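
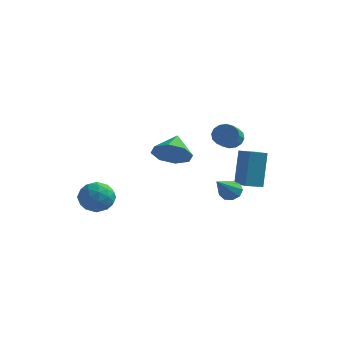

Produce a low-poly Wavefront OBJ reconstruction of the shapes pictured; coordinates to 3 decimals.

v 1.952 3.599 1.348
v 2.522 3.876 1.668
v 2.738 2.758 2.252
v 2.168 2.481 1.932
v 2.242 3.942 1.898
v 2.458 2.824 2.482
v 1.885 3.916 1.98
v 2.101 2.798 2.564
v 1.546 3.805 1.892
v 1.762 2.687 2.477
v 1.315 3.639 1.659
v 1.531 2.521 2.244
v 1.255 3.462 1.343
v 1.471 2.344 1.927
v 1.382 3.322 1.028
v 1.598 2.204 1.612
v 1.662 3.256 0.798
v 1.878 2.138 1.382
v 2.019 3.282 0.716
v 2.235 2.164 1.3
v 2.358 3.393 0.803
v 2.574 2.275 1.388
v 2.589 3.559 1.036
v 2.805 2.441 1.621
v 2.649 3.736 1.353
v 2.865 2.618 1.937
v 3.586 1.917 -1.159
v 3.469 2.648 0.902
v 2.505 2.903 -1.57
v 2.388 3.634 0.491
v 4.252 2.566 -1.351
v 4.135 3.297 0.71
v 3.171 3.552 -1.762
v 3.054 4.283 0.299
v 2.906 1.624 -1.52
v 3.495 1.445 -1.73
v 2.854 0.096 -0.36
v 3.533 1.712 -1.377
v 3.279 1.938 -1.091
v 2.849 2.017 -1.006
v 2.447 1.912 -1.162
v 2.259 1.672 -1.486
v 2.373 1.41 -1.826
v 2.737 1.248 -2.023
v 3.18 1.262 -1.985
v 1.08 -1.232 1.637
v 1.724 -0.635 1.043
v 0.82 -0.108 2.483
v 0.956 -0.617 0.782
v 0.261 -0.959 1.023
v 0.046 -1.461 1.623
v 0.436 -1.828 2.232
v 1.204 -1.846 2.492
v 1.9 -1.504 2.252
v 2.115 -1.003 1.652
v -2.905 -2.638 -0.952
v -2.223 -2.199 -1.535
v -1.957 -3.941 -0.825
v -1.275 -3.502 -1.408
v -1.445 -3.153 -0.488
v -2.031 -2.347 -0.566
v -2.149 -3.793 -1.794
v -2.735 -2.987 -1.872
v -1.756 -2.912 -2.055
v -1.32 -2.517 -1.248
v -2.86 -3.623 -1.112
v -2.424 -3.228 -0.305
v -2.647 -2.304 -1.255
v -1.533 -3.836 -1.105
v -1.633 -3.631 -0.564
v -1.232 -3.373 -0.907
v -2.534 -2.391 -0.685
v -2.133 -2.133 -1.028
v -1.676 -2.694 -0.412
v -2.047 -4.007 -1.332
v -1.646 -3.749 -1.675
v -2.948 -2.767 -1.453
v -2.547 -2.509 -1.796
v -2.504 -3.446 -1.948
v -1.972 -2.465 -1.903
v -1.415 -3.231 -1.828
v -1.929 -3.402 -2.055
v -2.273 -2.929 -2.101
v -1.716 -2.233 -1.429
v -1.159 -2.999 -1.354
v -1.259 -2.794 -0.813
v -1.603 -2.32 -0.859
v -1.441 -2.652 -1.734
v -3.021 -3.141 -1.006
v -2.464 -3.907 -0.931
v -2.577 -3.82 -1.501
v -2.921 -3.346 -1.547
v -2.765 -2.909 -0.532
v -2.208 -3.675 -0.457
v -1.907 -3.211 -0.259
v -2.251 -2.738 -0.305
v -2.739 -3.488 -0.626
f 2 1 5
f 2 5 3
f 3 5 6
f 3 6 4
f 5 1 7
f 5 7 6
f 6 7 8
f 6 8 4
f 7 1 9
f 7 9 8
f 8 9 10
f 8 10 4
f 9 1 11
f 9 11 10
f 10 11 12
f 10 12 4
f 11 1 13
f 11 13 12
f 12 13 14
f 12 14 4
f 13 1 15
f 13 15 14
f 14 15 16
f 14 16 4
f 15 1 17
f 15 17 16
f 16 17 18
f 16 18 4
f 17 1 19
f 17 19 18
f 18 19 20
f 18 20 4
f 19 1 21
f 19 21 20
f 20 21 22
f 20 22 4
f 21 1 23
f 21 23 22
f 22 23 24
f 22 24 4
f 23 1 25
f 23 25 24
f 24 25 26
f 24 26 4
f 25 1 2
f 25 2 26
f 26 2 3
f 26 3 4
f 28 30 27
f 31 28 27
f 27 30 29
f 29 31 27
f 28 34 30
f 32 28 31
f 32 34 28
f 30 34 29
f 33 31 29
f 29 34 33
f 33 32 31
f 34 32 33
f 36 35 38
f 36 38 37
f 38 35 39
f 38 39 37
f 39 35 40
f 39 40 37
f 40 35 41
f 40 41 37
f 41 35 42
f 41 42 37
f 42 35 43
f 42 43 37
f 43 35 44
f 43 44 37
f 44 35 45
f 44 45 37
f 45 35 36
f 45 36 37
f 47 46 49
f 47 49 48
f 49 46 50
f 49 50 48
f 50 46 51
f 50 51 48
f 51 46 52
f 51 52 48
f 52 46 53
f 52 53 48
f 53 46 54
f 53 54 48
f 54 46 55
f 54 55 48
f 55 46 47
f 55 47 48
f 56 93 72
f 93 67 96
f 72 96 61
f 93 96 72
f 56 72 68
f 72 61 73
f 68 73 57
f 72 73 68
f 56 68 77
f 68 57 78
f 77 78 63
f 68 78 77
f 56 77 89
f 77 63 92
f 89 92 66
f 77 92 89
f 56 89 93
f 89 66 97
f 93 97 67
f 89 97 93
f 57 73 84
f 73 61 87
f 84 87 65
f 73 87 84
f 61 96 74
f 96 67 95
f 74 95 60
f 96 95 74
f 67 97 94
f 97 66 90
f 94 90 58
f 97 90 94
f 66 92 91
f 92 63 79
f 91 79 62
f 92 79 91
f 63 78 83
f 78 57 80
f 83 80 64
f 78 80 83
f 59 85 71
f 85 65 86
f 71 86 60
f 85 86 71
f 59 71 69
f 71 60 70
f 69 70 58
f 71 70 69
f 59 69 76
f 69 58 75
f 76 75 62
f 69 75 76
f 59 76 81
f 76 62 82
f 81 82 64
f 76 82 81
f 59 81 85
f 81 64 88
f 85 88 65
f 81 88 85
f 60 86 74
f 86 65 87
f 74 87 61
f 86 87 74
f 58 70 94
f 70 60 95
f 94 95 67
f 70 95 94
f 62 75 91
f 75 58 90
f 91 90 66
f 75 90 91
f 64 82 83
f 82 62 79
f 83 79 63
f 82 79 83
f 65 88 84
f 88 64 80
f 84 80 57
f 88 80 84



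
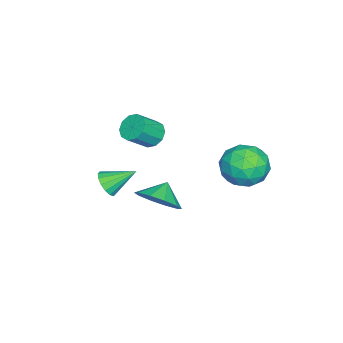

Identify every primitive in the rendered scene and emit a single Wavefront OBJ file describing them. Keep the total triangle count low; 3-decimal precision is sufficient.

v -0.609 -2.697 -1.411
v -0.342 -3.087 -1.927
v 0.437 -3.693 -1.065
v 0.169 -3.303 -0.549
v -0.102 -2.729 -1.892
v 0.677 -3.335 -1.03
v -0.056 -2.358 -1.673
v 0.723 -2.964 -0.811
v -0.221 -2.117 -1.354
v 0.558 -2.723 -0.492
v -0.535 -2.098 -1.057
v 0.244 -2.704 -0.195
v -0.877 -2.307 -0.895
v -0.098 -2.913 -0.033
v -1.117 -2.665 -0.93
v -0.338 -3.271 -0.068
v -1.163 -3.036 -1.149
v -0.384 -3.642 -0.287
v -0.998 -3.277 -1.468
v -0.219 -3.883 -0.606
v -0.684 -3.296 -1.765
v 0.095 -3.902 -0.903
v 2.961 -1.252 -2.655
v 3.618 -0.737 -2.033
v 2.219 -1.088 -2.005
v 3.356 -0.314 -2.44
v 2.943 -0.249 -2.929
v 2.538 -0.567 -3.313
v 2.294 -1.147 -3.445
v 2.305 -1.767 -3.276
v 2.567 -2.19 -2.869
v 2.979 -2.255 -2.38
v 3.385 -1.937 -1.996
v 3.629 -1.357 -1.864
v 0.555 -4.34 -4.152
v 1.139 -4.382 -3.768
v 0.125 -3.16 -3.368
v 1.224 -4.166 -4.046
v 1.131 -3.997 -4.352
v 0.883 -3.92 -4.605
v 0.547 -3.955 -4.736
v 0.213 -4.094 -4.71
v -0.029 -4.298 -4.535
v -0.115 -4.514 -4.257
v -0.022 -4.683 -3.951
v 0.226 -4.76 -3.698
v 0.562 -4.725 -3.567
v 0.896 -4.587 -3.593
v -2.454 1.579 -2.772
v -1.401 2.083 -2.798
v -1.759 0.077 -3.682
v -0.706 0.581 -3.708
v -1.152 0.214 -2.694
v -1.581 1.142 -2.132
v -1.579 1.018 -4.348
v -2.008 1.946 -3.786
v -0.86 1.736 -3.773
v -0.596 1.238 -2.751
v -2.564 0.922 -3.729
v -2.3 0.424 -2.707
v -1.988 1.963 -2.705
v -1.172 0.197 -3.775
v -1.433 -0.019 -3.179
v -0.815 0.277 -3.195
v -2.094 1.41 -2.313
v -1.476 1.705 -2.329
v -1.329 0.607 -2.268
v -1.684 0.455 -4.151
v -1.066 0.75 -4.167
v -2.345 1.883 -3.285
v -1.727 2.179 -3.301
v -1.831 1.553 -4.212
v -1.052 2.055 -3.294
v -0.643 1.172 -3.829
v -1.156 1.429 -4.205
v -1.409 1.975 -3.874
v -0.897 1.762 -2.693
v -0.488 0.88 -3.228
v -0.75 0.664 -2.631
v -1.003 1.209 -2.301
v -0.579 1.559 -3.266
v -2.672 1.28 -3.252
v -2.263 0.398 -3.787
v -2.157 0.951 -4.179
v -2.41 1.496 -3.849
v -2.517 0.988 -2.651
v -2.108 0.105 -3.186
v -1.751 0.185 -2.606
v -2.004 0.731 -2.275
v -2.581 0.601 -3.214
f 2 1 5
f 2 5 3
f 3 5 6
f 3 6 4
f 5 1 7
f 5 7 6
f 6 7 8
f 6 8 4
f 7 1 9
f 7 9 8
f 8 9 10
f 8 10 4
f 9 1 11
f 9 11 10
f 10 11 12
f 10 12 4
f 11 1 13
f 11 13 12
f 12 13 14
f 12 14 4
f 13 1 15
f 13 15 14
f 14 15 16
f 14 16 4
f 15 1 17
f 15 17 16
f 16 17 18
f 16 18 4
f 17 1 19
f 17 19 18
f 18 19 20
f 18 20 4
f 19 1 21
f 19 21 20
f 20 21 22
f 20 22 4
f 21 1 2
f 21 2 22
f 22 2 3
f 22 3 4
f 24 23 26
f 24 26 25
f 26 23 27
f 26 27 25
f 27 23 28
f 27 28 25
f 28 23 29
f 28 29 25
f 29 23 30
f 29 30 25
f 30 23 31
f 30 31 25
f 31 23 32
f 31 32 25
f 32 23 33
f 32 33 25
f 33 23 34
f 33 34 25
f 34 23 24
f 34 24 25
f 36 35 38
f 36 38 37
f 38 35 39
f 38 39 37
f 39 35 40
f 39 40 37
f 40 35 41
f 40 41 37
f 41 35 42
f 41 42 37
f 42 35 43
f 42 43 37
f 43 35 44
f 43 44 37
f 44 35 45
f 44 45 37
f 45 35 46
f 45 46 37
f 46 35 47
f 46 47 37
f 47 35 48
f 47 48 37
f 48 35 36
f 48 36 37
f 49 86 65
f 86 60 89
f 65 89 54
f 86 89 65
f 49 65 61
f 65 54 66
f 61 66 50
f 65 66 61
f 49 61 70
f 61 50 71
f 70 71 56
f 61 71 70
f 49 70 82
f 70 56 85
f 82 85 59
f 70 85 82
f 49 82 86
f 82 59 90
f 86 90 60
f 82 90 86
f 50 66 77
f 66 54 80
f 77 80 58
f 66 80 77
f 54 89 67
f 89 60 88
f 67 88 53
f 89 88 67
f 60 90 87
f 90 59 83
f 87 83 51
f 90 83 87
f 59 85 84
f 85 56 72
f 84 72 55
f 85 72 84
f 56 71 76
f 71 50 73
f 76 73 57
f 71 73 76
f 52 78 64
f 78 58 79
f 64 79 53
f 78 79 64
f 52 64 62
f 64 53 63
f 62 63 51
f 64 63 62
f 52 62 69
f 62 51 68
f 69 68 55
f 62 68 69
f 52 69 74
f 69 55 75
f 74 75 57
f 69 75 74
f 52 74 78
f 74 57 81
f 78 81 58
f 74 81 78
f 53 79 67
f 79 58 80
f 67 80 54
f 79 80 67
f 51 63 87
f 63 53 88
f 87 88 60
f 63 88 87
f 55 68 84
f 68 51 83
f 84 83 59
f 68 83 84
f 57 75 76
f 75 55 72
f 76 72 56
f 75 72 76
f 58 81 77
f 81 57 73
f 77 73 50
f 81 73 77



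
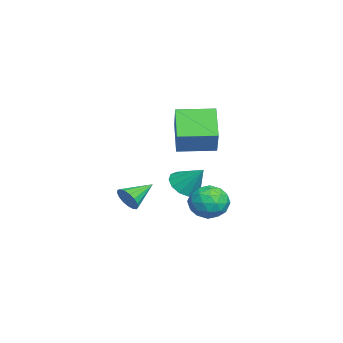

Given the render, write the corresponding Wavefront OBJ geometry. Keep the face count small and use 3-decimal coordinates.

v -3.322 -1.925 0.73
v -1.979 -1.812 2.288
v -3.535 0.215 0.759
v -2.192 0.327 2.317
v -1.728 -1.747 -0.657
v -0.385 -1.635 0.901
v -1.941 0.392 -0.628
v -0.598 0.505 0.93
v -2.919 -1.355 -3.508
v -2.497 -0.732 -4.196
v -2.261 -0.325 -2.172
v -3.024 -0.527 -4.094
v -3.518 -0.585 -3.806
v -3.822 -0.887 -3.423
v -3.839 -1.338 -3.067
v -3.564 -1.794 -2.851
v -3.085 -2.111 -2.843
v -2.553 -2.187 -3.046
v -2.137 -2 -3.396
v -1.97 -1.607 -3.781
v -2.104 -1.135 -4.079
v 3.027 -3.937 -2.257
v 3.553 -3.795 -1.685
v 1.993 -2.743 -1.603
v 3.653 -3.557 -1.962
v 3.61 -3.406 -2.306
v 3.433 -3.377 -2.639
v 3.163 -3.477 -2.884
v 2.862 -3.682 -2.986
v 2.599 -3.945 -2.92
v 2.434 -4.207 -2.703
v 2.405 -4.407 -2.384
v 2.518 -4.499 -2.035
v 2.748 -4.463 -1.737
v 3.042 -4.306 -1.558
v 3.333 -4.065 -1.54
v 2.969 0.066 -2.806
v 3.538 1.026 -2.665
v 3.942 -0.706 -1.475
v 4.511 0.254 -1.334
v 3.424 0.197 -1.048
v 2.823 0.674 -1.871
v 4.657 -0.354 -2.269
v 4.056 0.123 -3.092
v 4.581 0.767 -2.333
v 3.819 1.107 -1.579
v 3.661 -0.787 -2.561
v 2.899 -0.447 -1.807
v 3.169 0.614 -2.853
v 4.311 -0.294 -1.287
v 3.673 -0.327 -1.12
v 4.007 0.237 -1.037
v 2.748 0.407 -2.386
v 3.082 0.971 -2.303
v 3.015 0.484 -1.353
v 4.398 -0.651 -1.837
v 4.732 -0.087 -1.754
v 3.473 0.083 -3.103
v 3.807 0.647 -3.02
v 4.465 -0.164 -2.787
v 4.116 1.026 -2.574
v 4.687 0.572 -1.792
v 4.774 0.214 -2.341
v 4.42 0.495 -2.825
v 3.668 1.226 -2.131
v 4.239 0.772 -1.348
v 3.601 0.738 -1.181
v 3.247 1.019 -1.664
v 4.281 1.073 -1.936
v 3.241 -0.452 -2.792
v 3.812 -0.906 -2.009
v 4.233 -0.699 -2.476
v 3.879 -0.418 -2.959
v 2.793 -0.252 -2.348
v 3.364 -0.706 -1.566
v 3.06 -0.175 -1.315
v 2.706 0.106 -1.799
v 3.199 -0.753 -2.204
f 2 4 1
f 5 2 1
f 1 4 3
f 3 5 1
f 2 8 4
f 6 2 5
f 6 8 2
f 4 8 3
f 7 5 3
f 3 8 7
f 7 6 5
f 8 6 7
f 10 9 12
f 10 12 11
f 12 9 13
f 12 13 11
f 13 9 14
f 13 14 11
f 14 9 15
f 14 15 11
f 15 9 16
f 15 16 11
f 16 9 17
f 16 17 11
f 17 9 18
f 17 18 11
f 18 9 19
f 18 19 11
f 19 9 20
f 19 20 11
f 20 9 21
f 20 21 11
f 21 9 10
f 21 10 11
f 23 22 25
f 23 25 24
f 25 22 26
f 25 26 24
f 26 22 27
f 26 27 24
f 27 22 28
f 27 28 24
f 28 22 29
f 28 29 24
f 29 22 30
f 29 30 24
f 30 22 31
f 30 31 24
f 31 22 32
f 31 32 24
f 32 22 33
f 32 33 24
f 33 22 34
f 33 34 24
f 34 22 35
f 34 35 24
f 35 22 36
f 35 36 24
f 36 22 23
f 36 23 24
f 37 74 53
f 74 48 77
f 53 77 42
f 74 77 53
f 37 53 49
f 53 42 54
f 49 54 38
f 53 54 49
f 37 49 58
f 49 38 59
f 58 59 44
f 49 59 58
f 37 58 70
f 58 44 73
f 70 73 47
f 58 73 70
f 37 70 74
f 70 47 78
f 74 78 48
f 70 78 74
f 38 54 65
f 54 42 68
f 65 68 46
f 54 68 65
f 42 77 55
f 77 48 76
f 55 76 41
f 77 76 55
f 48 78 75
f 78 47 71
f 75 71 39
f 78 71 75
f 47 73 72
f 73 44 60
f 72 60 43
f 73 60 72
f 44 59 64
f 59 38 61
f 64 61 45
f 59 61 64
f 40 66 52
f 66 46 67
f 52 67 41
f 66 67 52
f 40 52 50
f 52 41 51
f 50 51 39
f 52 51 50
f 40 50 57
f 50 39 56
f 57 56 43
f 50 56 57
f 40 57 62
f 57 43 63
f 62 63 45
f 57 63 62
f 40 62 66
f 62 45 69
f 66 69 46
f 62 69 66
f 41 67 55
f 67 46 68
f 55 68 42
f 67 68 55
f 39 51 75
f 51 41 76
f 75 76 48
f 51 76 75
f 43 56 72
f 56 39 71
f 72 71 47
f 56 71 72
f 45 63 64
f 63 43 60
f 64 60 44
f 63 60 64
f 46 69 65
f 69 45 61
f 65 61 38
f 69 61 65



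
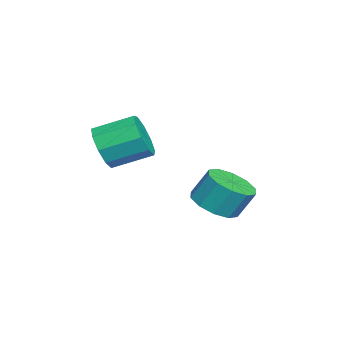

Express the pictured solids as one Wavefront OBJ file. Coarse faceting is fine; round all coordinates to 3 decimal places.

v -3.06 0.026 -1.79
v -2.237 0.641 -2.123
v -2.257 1.329 -0.904
v -3.08 0.714 -0.57
v -2.806 0.942 -2.302
v -2.826 1.63 -1.083
v -3.471 0.893 -2.286
v -3.491 1.581 -1.067
v -3.979 0.513 -2.079
v -4 1.201 -0.86
v -4.137 -0.053 -1.763
v -4.157 0.635 -0.543
v -3.883 -0.589 -1.456
v -3.903 0.099 -0.237
v -3.314 -0.89 -1.277
v -3.334 -0.202 -0.058
v -2.649 -0.841 -1.293
v -2.669 -0.153 -0.074
v -2.14 -0.461 -1.5
v -2.161 0.227 -0.281
v -1.983 0.105 -1.817
v -2.003 0.793 -0.597
v 0.308 -3.777 2.371
v 0.898 -4.028 3.138
v 0.723 -2.494 3.776
v 0.132 -2.243 3.009
v 1.274 -3.772 2.627
v 1.099 -2.239 3.264
v 1.198 -3.519 1.996
v 1.023 -1.985 2.634
v 0.705 -3.386 1.541
v 0.53 -1.853 2.178
v 0.026 -3.436 1.474
v -0.149 -1.903 2.112
v -0.521 -3.646 1.827
v -0.696 -2.112 2.464
v -0.68 -3.916 2.435
v -0.856 -2.383 3.072
v -0.378 -4.122 3.013
v -0.553 -2.588 3.65
v 0.246 -4.166 3.291
v 0.07 -2.632 3.928
f 2 1 5
f 2 5 3
f 3 5 6
f 3 6 4
f 5 1 7
f 5 7 6
f 6 7 8
f 6 8 4
f 7 1 9
f 7 9 8
f 8 9 10
f 8 10 4
f 9 1 11
f 9 11 10
f 10 11 12
f 10 12 4
f 11 1 13
f 11 13 12
f 12 13 14
f 12 14 4
f 13 1 15
f 13 15 14
f 14 15 16
f 14 16 4
f 15 1 17
f 15 17 16
f 16 17 18
f 16 18 4
f 17 1 19
f 17 19 18
f 18 19 20
f 18 20 4
f 19 1 21
f 19 21 20
f 20 21 22
f 20 22 4
f 21 1 2
f 21 2 22
f 22 2 3
f 22 3 4
f 24 23 27
f 24 27 25
f 25 27 28
f 25 28 26
f 27 23 29
f 27 29 28
f 28 29 30
f 28 30 26
f 29 23 31
f 29 31 30
f 30 31 32
f 30 32 26
f 31 23 33
f 31 33 32
f 32 33 34
f 32 34 26
f 33 23 35
f 33 35 34
f 34 35 36
f 34 36 26
f 35 23 37
f 35 37 36
f 36 37 38
f 36 38 26
f 37 23 39
f 37 39 38
f 38 39 40
f 38 40 26
f 39 23 41
f 39 41 40
f 40 41 42
f 40 42 26
f 41 23 24
f 41 24 42
f 42 24 25
f 42 25 26



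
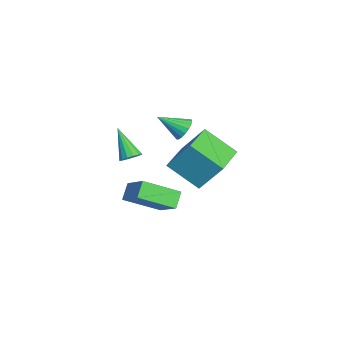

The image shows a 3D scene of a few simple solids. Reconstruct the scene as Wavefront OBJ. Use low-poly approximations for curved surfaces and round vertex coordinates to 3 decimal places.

v -1.506 2.345 -1.48
v -1.314 0.579 -0.541
v -0.263 2.985 -0.531
v -0.072 1.219 0.409
v -0.848 2.061 -2.149
v -0.657 0.295 -1.209
v 0.394 2.701 -1.199
v 0.586 0.935 -0.26
v -1.11 0.735 1.349
v -0.687 0.843 1.715
v -2.15 0.185 2.711
v -0.841 1.095 1.699
v -1.067 1.25 1.589
v -1.304 1.267 1.415
v -1.49 1.141 1.223
v -1.574 0.907 1.065
v -1.533 0.626 0.982
v -1.38 0.375 0.998
v -1.154 0.22 1.108
v -0.916 0.203 1.282
v -0.731 0.329 1.474
v -0.647 0.563 1.633
v -3.31 3.338 1.767
v -2.796 3.055 1.424
v -3.45 2.082 2.593
v -2.656 3.191 1.654
v -2.645 3.357 1.908
v -2.766 3.519 2.133
v -2.995 3.645 2.286
v -3.287 3.71 2.336
v -3.583 3.701 2.273
v -3.825 3.621 2.11
v -3.965 3.485 1.879
v -3.975 3.319 1.626
v -3.854 3.157 1.401
v -3.625 3.031 1.248
v -3.334 2.966 1.198
v -3.038 2.975 1.261
v 0.805 2.915 3.053
v 1.174 3.919 4.513
v 1.464 4.292 1.939
v 1.834 5.296 3.399
v 2.606 2.124 3.141
v 2.976 3.128 4.601
v 3.266 3.501 2.027
v 3.635 4.505 3.487
f 2 4 1
f 5 2 1
f 1 4 3
f 3 5 1
f 2 8 4
f 6 2 5
f 6 8 2
f 4 8 3
f 7 5 3
f 3 8 7
f 7 6 5
f 8 6 7
f 10 9 12
f 10 12 11
f 12 9 13
f 12 13 11
f 13 9 14
f 13 14 11
f 14 9 15
f 14 15 11
f 15 9 16
f 15 16 11
f 16 9 17
f 16 17 11
f 17 9 18
f 17 18 11
f 18 9 19
f 18 19 11
f 19 9 20
f 19 20 11
f 20 9 21
f 20 21 11
f 21 9 22
f 21 22 11
f 22 9 10
f 22 10 11
f 24 23 26
f 24 26 25
f 26 23 27
f 26 27 25
f 27 23 28
f 27 28 25
f 28 23 29
f 28 29 25
f 29 23 30
f 29 30 25
f 30 23 31
f 30 31 25
f 31 23 32
f 31 32 25
f 32 23 33
f 32 33 25
f 33 23 34
f 33 34 25
f 34 23 35
f 34 35 25
f 35 23 36
f 35 36 25
f 36 23 37
f 36 37 25
f 37 23 38
f 37 38 25
f 38 23 24
f 38 24 25
f 40 42 39
f 43 40 39
f 39 42 41
f 41 43 39
f 40 46 42
f 44 40 43
f 44 46 40
f 42 46 41
f 45 43 41
f 41 46 45
f 45 44 43
f 46 44 45



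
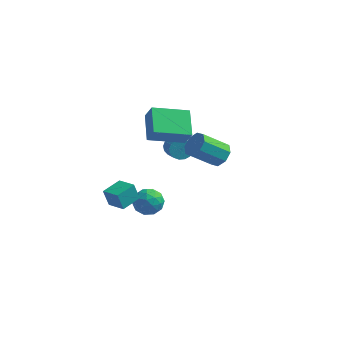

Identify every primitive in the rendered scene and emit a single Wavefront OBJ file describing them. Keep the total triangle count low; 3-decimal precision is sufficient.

v -1.584 -1.373 1.259
v -2.267 0.011 2.085
v 0.086 -0.233 0.732
v -0.596 1.15 1.558
v -1.064 -1.69 2.222
v -1.746 -0.307 3.048
v 0.607 -0.551 1.695
v -0.076 0.833 2.521
v -1.385 -0.54 -3.453
v -0.856 -0.992 -4.03
v -2.224 -1.728 -3.29
v -1.695 -2.18 -3.867
v -1.379 -1.947 -3.052
v -0.861 -1.212 -3.153
v -2.219 -1.508 -4.167
v -1.701 -0.773 -4.268
v -1.372 -1.591 -4.471
v -0.852 -1.862 -3.782
v -2.228 -0.858 -3.538
v -1.708 -1.129 -2.849
v -1.047 -0.662 -3.756
v -2.033 -2.058 -3.564
v -1.847 -1.921 -3.085
v -1.536 -2.187 -3.424
v -1.05 -0.791 -3.241
v -0.739 -1.057 -3.58
v -1.046 -1.618 -3.005
v -2.341 -1.663 -3.74
v -2.03 -1.929 -4.079
v -1.544 -0.533 -3.896
v -1.233 -0.799 -4.235
v -2.034 -1.102 -4.315
v -1.039 -1.28 -4.355
v -1.532 -1.978 -4.258
v -1.84 -1.582 -4.435
v -1.536 -1.151 -4.494
v -0.734 -1.439 -3.95
v -1.227 -2.137 -3.853
v -1.041 -2 -3.375
v -0.737 -1.568 -3.434
v -1.037 -1.791 -4.209
v -1.853 -0.583 -3.467
v -2.346 -1.281 -3.37
v -2.343 -1.152 -3.886
v -2.039 -0.72 -3.945
v -1.548 -0.742 -3.062
v -2.041 -1.44 -2.965
v -1.544 -1.569 -2.826
v -1.24 -1.138 -2.885
v -2.043 -0.929 -3.111
v -3.053 -3.038 -3.121
v -3.344 -3.1 -2.093
v -2.613 -1.916 -2.928
v -2.904 -1.979 -1.9
v -2.036 -3.481 -2.86
v -2.327 -3.544 -1.832
v -1.596 -2.36 -2.667
v -1.887 -2.422 -1.639
v -0.823 0.662 -0.393
v -0.369 0.729 -0.868
v 0.336 -0.175 -0.322
v -0.117 -0.242 0.153
v -0.277 0.935 -0.646
v 0.428 0.03 -0.1
v -0.31 1.078 -0.366
v 0.395 0.173 0.179
v -0.461 1.125 -0.092
v 0.244 0.221 0.453
v -0.694 1.067 0.112
v 0.011 0.163 0.658
v -0.957 0.916 0.202
v -0.252 0.012 0.747
v -1.189 0.707 0.154
v -0.484 -0.198 0.7
v -1.337 0.487 -0.018
v -0.632 -0.417 0.528
v -1.367 0.308 -0.276
v -0.662 -0.596 0.269
v -1.273 0.21 -0.561
v -0.567 -0.695 -0.016
v -1.075 0.215 -0.808
v -0.37 -0.689 -0.262
v -0.82 0.323 -0.959
v -0.114 -0.581 -0.413
v -0.565 0.509 -0.981
v 0.14 -0.396 -0.435
v 3.08 -3.013 2.468
v 3.416 -2.673 3.059
v 2.356 -3.507 4.142
v 2.02 -3.847 3.552
v 2.966 -2.368 2.853
v 1.906 -3.201 3.937
v 2.582 -2.441 2.422
v 1.522 -3.274 3.506
v 2.49 -2.849 2.018
v 1.43 -3.682 3.102
v 2.744 -3.353 1.878
v 1.684 -4.187 2.961
v 3.194 -3.659 2.083
v 2.134 -4.492 3.167
v 3.578 -3.586 2.514
v 2.518 -4.419 3.598
v 3.67 -3.178 2.918
v 2.61 -4.011 4.002
f 2 4 1
f 5 2 1
f 1 4 3
f 3 5 1
f 2 8 4
f 6 2 5
f 6 8 2
f 4 8 3
f 7 5 3
f 3 8 7
f 7 6 5
f 8 6 7
f 9 46 25
f 46 20 49
f 25 49 14
f 46 49 25
f 9 25 21
f 25 14 26
f 21 26 10
f 25 26 21
f 9 21 30
f 21 10 31
f 30 31 16
f 21 31 30
f 9 30 42
f 30 16 45
f 42 45 19
f 30 45 42
f 9 42 46
f 42 19 50
f 46 50 20
f 42 50 46
f 10 26 37
f 26 14 40
f 37 40 18
f 26 40 37
f 14 49 27
f 49 20 48
f 27 48 13
f 49 48 27
f 20 50 47
f 50 19 43
f 47 43 11
f 50 43 47
f 19 45 44
f 45 16 32
f 44 32 15
f 45 32 44
f 16 31 36
f 31 10 33
f 36 33 17
f 31 33 36
f 12 38 24
f 38 18 39
f 24 39 13
f 38 39 24
f 12 24 22
f 24 13 23
f 22 23 11
f 24 23 22
f 12 22 29
f 22 11 28
f 29 28 15
f 22 28 29
f 12 29 34
f 29 15 35
f 34 35 17
f 29 35 34
f 12 34 38
f 34 17 41
f 38 41 18
f 34 41 38
f 13 39 27
f 39 18 40
f 27 40 14
f 39 40 27
f 11 23 47
f 23 13 48
f 47 48 20
f 23 48 47
f 15 28 44
f 28 11 43
f 44 43 19
f 28 43 44
f 17 35 36
f 35 15 32
f 36 32 16
f 35 32 36
f 18 41 37
f 41 17 33
f 37 33 10
f 41 33 37
f 52 54 51
f 55 52 51
f 51 54 53
f 53 55 51
f 52 58 54
f 56 52 55
f 56 58 52
f 54 58 53
f 57 55 53
f 53 58 57
f 57 56 55
f 58 56 57
f 60 59 63
f 60 63 61
f 61 63 64
f 61 64 62
f 63 59 65
f 63 65 64
f 64 65 66
f 64 66 62
f 65 59 67
f 65 67 66
f 66 67 68
f 66 68 62
f 67 59 69
f 67 69 68
f 68 69 70
f 68 70 62
f 69 59 71
f 69 71 70
f 70 71 72
f 70 72 62
f 71 59 73
f 71 73 72
f 72 73 74
f 72 74 62
f 73 59 75
f 73 75 74
f 74 75 76
f 74 76 62
f 75 59 77
f 75 77 76
f 76 77 78
f 76 78 62
f 77 59 79
f 77 79 78
f 78 79 80
f 78 80 62
f 79 59 81
f 79 81 80
f 80 81 82
f 80 82 62
f 81 59 83
f 81 83 82
f 82 83 84
f 82 84 62
f 83 59 85
f 83 85 84
f 84 85 86
f 84 86 62
f 85 59 60
f 85 60 86
f 86 60 61
f 86 61 62
f 88 87 91
f 88 91 89
f 89 91 92
f 89 92 90
f 91 87 93
f 91 93 92
f 92 93 94
f 92 94 90
f 93 87 95
f 93 95 94
f 94 95 96
f 94 96 90
f 95 87 97
f 95 97 96
f 96 97 98
f 96 98 90
f 97 87 99
f 97 99 98
f 98 99 100
f 98 100 90
f 99 87 101
f 99 101 100
f 100 101 102
f 100 102 90
f 101 87 103
f 101 103 102
f 102 103 104
f 102 104 90
f 103 87 88
f 103 88 104
f 104 88 89
f 104 89 90



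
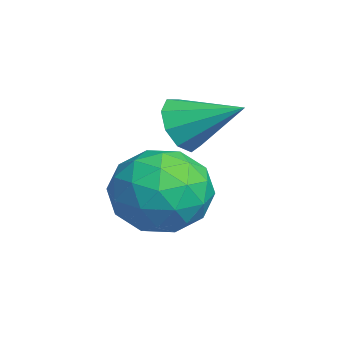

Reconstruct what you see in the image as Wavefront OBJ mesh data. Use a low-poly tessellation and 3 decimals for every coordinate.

v -0.856 -0.53 1.514
v -0.541 -1.034 2.079
v -0.124 0.77 2.266
v -0.186 -0.984 1.647
v -0.145 -0.721 1.153
v -0.436 -0.369 0.828
v -0.924 -0.092 0.824
v -1.38 -0.02 1.143
v -1.59 -0.186 1.635
v -1.457 -0.513 2.071
v -1.043 -0.848 2.247
v 1.429 -0.27 0.745
v 1.833 -0.762 -0.308
v 0.007 -1.658 0.848
v 0.411 -2.15 -0.205
v 1.095 -2.231 0.814
v 1.974 -1.373 0.751
v -0.134 -1.047 -0.211
v 0.745 -0.189 -0.274
v 0.867 -1.242 -0.898
v 1.627 -1.974 -0.265
v 0.213 -0.446 0.805
v 0.973 -1.178 1.438
v 1.756 -0.394 0.21
v 0.084 -2.026 0.33
v 0.486 -2.074 0.929
v 0.724 -2.363 0.311
v 1.839 -0.753 0.832
v 2.076 -1.042 0.213
v 1.643 -1.906 0.872
v -0.236 -1.378 0.327
v 0.001 -1.667 -0.292
v 1.116 -0.057 0.229
v 1.354 -0.346 -0.389
v 0.197 -0.514 -0.332
v 1.426 -0.965 -0.756
v 0.59 -1.782 -0.696
v 0.269 -1.133 -0.699
v 0.786 -0.629 -0.737
v 1.872 -1.395 -0.384
v 1.036 -2.211 -0.324
v 1.438 -2.259 0.275
v 1.955 -1.754 0.238
v 1.304 -1.678 -0.731
v 0.804 -0.209 0.864
v -0.032 -1.025 0.924
v -0.115 -0.666 0.302
v 0.402 -0.161 0.265
v 1.25 -0.638 1.236
v 0.414 -1.455 1.296
v 1.054 -1.791 1.277
v 1.571 -1.287 1.239
v 0.536 -0.742 1.271
f 2 1 4
f 2 4 3
f 4 1 5
f 4 5 3
f 5 1 6
f 5 6 3
f 6 1 7
f 6 7 3
f 7 1 8
f 7 8 3
f 8 1 9
f 8 9 3
f 9 1 10
f 9 10 3
f 10 1 11
f 10 11 3
f 11 1 2
f 11 2 3
f 12 49 28
f 49 23 52
f 28 52 17
f 49 52 28
f 12 28 24
f 28 17 29
f 24 29 13
f 28 29 24
f 12 24 33
f 24 13 34
f 33 34 19
f 24 34 33
f 12 33 45
f 33 19 48
f 45 48 22
f 33 48 45
f 12 45 49
f 45 22 53
f 49 53 23
f 45 53 49
f 13 29 40
f 29 17 43
f 40 43 21
f 29 43 40
f 17 52 30
f 52 23 51
f 30 51 16
f 52 51 30
f 23 53 50
f 53 22 46
f 50 46 14
f 53 46 50
f 22 48 47
f 48 19 35
f 47 35 18
f 48 35 47
f 19 34 39
f 34 13 36
f 39 36 20
f 34 36 39
f 15 41 27
f 41 21 42
f 27 42 16
f 41 42 27
f 15 27 25
f 27 16 26
f 25 26 14
f 27 26 25
f 15 25 32
f 25 14 31
f 32 31 18
f 25 31 32
f 15 32 37
f 32 18 38
f 37 38 20
f 32 38 37
f 15 37 41
f 37 20 44
f 41 44 21
f 37 44 41
f 16 42 30
f 42 21 43
f 30 43 17
f 42 43 30
f 14 26 50
f 26 16 51
f 50 51 23
f 26 51 50
f 18 31 47
f 31 14 46
f 47 46 22
f 31 46 47
f 20 38 39
f 38 18 35
f 39 35 19
f 38 35 39
f 21 44 40
f 44 20 36
f 40 36 13
f 44 36 40



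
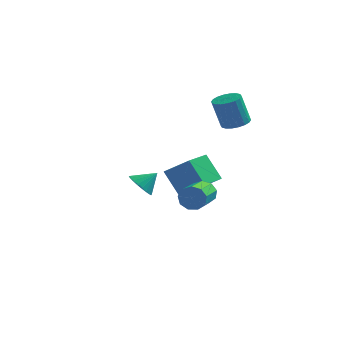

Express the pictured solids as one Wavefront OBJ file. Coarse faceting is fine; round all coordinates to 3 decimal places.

v -1.818 2.834 -1.995
v -0.252 2.368 -0.707
v -1.146 4.432 -2.233
v 0.419 3.966 -0.945
v -0.779 2.174 -3.495
v 0.786 1.708 -2.207
v -0.108 3.772 -3.733
v 1.458 3.306 -2.445
v 2.263 3.125 2.21
v 3.098 3.251 2.458
v 2.552 3.2 4.319
v 1.717 3.075 4.07
v 2.96 3.616 2.427
v 2.414 3.565 4.288
v 2.684 3.884 2.354
v 2.139 3.834 4.215
v 2.325 4.002 2.252
v 1.779 3.952 4.113
v 1.954 3.946 2.141
v 1.408 3.896 4.002
v 1.643 3.728 2.044
v 1.098 3.677 3.905
v 1.456 3.39 1.98
v 0.91 3.34 3.841
v 1.428 3 1.961
v 0.882 2.949 3.822
v 1.566 2.635 1.992
v 1.02 2.584 3.853
v 1.841 2.366 2.065
v 1.296 2.316 3.926
v 2.201 2.248 2.167
v 1.655 2.198 4.028
v 2.572 2.304 2.278
v 2.026 2.254 4.139
v 2.882 2.523 2.375
v 2.337 2.472 4.236
v 3.07 2.86 2.439
v 2.524 2.81 4.3
v 1.517 -2.594 -0.494
v 1.87 -2.821 -1.175
v 1.695 -4.794 -0.607
v 1.343 -4.566 0.074
v 2.247 -2.743 -0.787
v 2.072 -4.715 -0.219
v 2.283 -2.594 -0.261
v 2.108 -4.567 0.307
v 1.96 -2.446 0.156
v 1.786 -4.418 0.724
v 1.431 -2.367 0.268
v 1.256 -4.339 0.836
v 0.942 -2.394 0.024
v 0.767 -4.366 0.592
v 0.722 -2.514 -0.462
v 0.547 -4.487 0.106
v 0.874 -2.672 -0.964
v 0.7 -4.644 -0.396
v 1.328 -2.793 -1.245
v 1.153 -4.766 -0.677
v -3.295 3.223 -3.502
v -2.781 3.561 -4.239
v -2.405 3.757 -2.638
v -3.015 3.847 -4.176
v -3.291 4.038 -4.009
v -3.567 4.105 -3.766
v -3.803 4.038 -3.482
v -3.96 3.846 -3.202
v -4.017 3.56 -2.967
v -3.963 3.223 -2.813
v -3.808 2.885 -2.764
v -3.575 2.599 -2.828
v -3.299 2.408 -2.994
v -3.022 2.341 -3.238
v -2.787 2.409 -3.522
v -2.629 2.6 -3.802
v -2.573 2.886 -4.037
v -2.626 3.224 -4.191
f 2 4 1
f 5 2 1
f 1 4 3
f 3 5 1
f 2 8 4
f 6 2 5
f 6 8 2
f 4 8 3
f 7 5 3
f 3 8 7
f 7 6 5
f 8 6 7
f 10 9 13
f 10 13 11
f 11 13 14
f 11 14 12
f 13 9 15
f 13 15 14
f 14 15 16
f 14 16 12
f 15 9 17
f 15 17 16
f 16 17 18
f 16 18 12
f 17 9 19
f 17 19 18
f 18 19 20
f 18 20 12
f 19 9 21
f 19 21 20
f 20 21 22
f 20 22 12
f 21 9 23
f 21 23 22
f 22 23 24
f 22 24 12
f 23 9 25
f 23 25 24
f 24 25 26
f 24 26 12
f 25 9 27
f 25 27 26
f 26 27 28
f 26 28 12
f 27 9 29
f 27 29 28
f 28 29 30
f 28 30 12
f 29 9 31
f 29 31 30
f 30 31 32
f 30 32 12
f 31 9 33
f 31 33 32
f 32 33 34
f 32 34 12
f 33 9 35
f 33 35 34
f 34 35 36
f 34 36 12
f 35 9 37
f 35 37 36
f 36 37 38
f 36 38 12
f 37 9 10
f 37 10 38
f 38 10 11
f 38 11 12
f 40 39 43
f 40 43 41
f 41 43 44
f 41 44 42
f 43 39 45
f 43 45 44
f 44 45 46
f 44 46 42
f 45 39 47
f 45 47 46
f 46 47 48
f 46 48 42
f 47 39 49
f 47 49 48
f 48 49 50
f 48 50 42
f 49 39 51
f 49 51 50
f 50 51 52
f 50 52 42
f 51 39 53
f 51 53 52
f 52 53 54
f 52 54 42
f 53 39 55
f 53 55 54
f 54 55 56
f 54 56 42
f 55 39 57
f 55 57 56
f 56 57 58
f 56 58 42
f 57 39 40
f 57 40 58
f 58 40 41
f 58 41 42
f 60 59 62
f 60 62 61
f 62 59 63
f 62 63 61
f 63 59 64
f 63 64 61
f 64 59 65
f 64 65 61
f 65 59 66
f 65 66 61
f 66 59 67
f 66 67 61
f 67 59 68
f 67 68 61
f 68 59 69
f 68 69 61
f 69 59 70
f 69 70 61
f 70 59 71
f 70 71 61
f 71 59 72
f 71 72 61
f 72 59 73
f 72 73 61
f 73 59 74
f 73 74 61
f 74 59 75
f 74 75 61
f 75 59 76
f 75 76 61
f 76 59 60
f 76 60 61



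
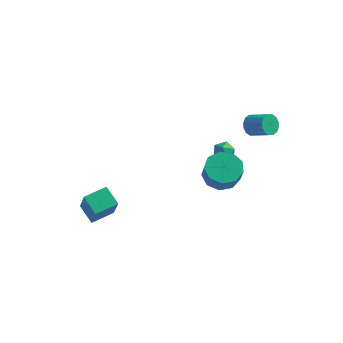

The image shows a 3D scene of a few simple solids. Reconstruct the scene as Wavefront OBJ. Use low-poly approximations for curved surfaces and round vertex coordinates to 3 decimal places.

v -4 -4.126 -5.289
v -3.315 -5.058 -3.477
v -4.886 -3.579 -4.674
v -4.201 -4.51 -2.861
v -3.199 -3.09 -5.059
v -2.514 -4.021 -3.246
v -4.085 -2.542 -4.443
v -3.4 -3.474 -2.631
v 2.345 2.389 -0.432
v 2.595 2.138 -1
v 3.705 1.879 -0.397
v 3.455 2.131 0.172
v 2.677 2.475 -1.007
v 3.788 2.216 -0.404
v 2.67 2.789 -0.86
v 3.781 2.53 -0.257
v 2.576 2.996 -0.598
v 3.687 2.737 0.005
v 2.42 3.04 -0.291
v 3.531 2.781 0.312
v 2.244 2.91 -0.022
v 3.354 2.652 0.581
v 2.095 2.641 0.137
v 3.205 2.382 0.74
v 2.012 2.304 0.144
v 3.123 2.045 0.747
v 2.019 1.99 -0.003
v 3.13 1.731 0.6
v 2.113 1.783 -0.265
v 3.224 1.524 0.338
v 2.269 1.739 -0.572
v 3.38 1.48 0.031
v 2.446 1.868 -0.841
v 3.556 1.61 -0.238
v 0.927 2.511 -2.353
v 1.489 2.177 -2.552
v 0.371 2.083 -3.208
v 0.933 1.749 -3.407
v 0.611 1.566 -2.832
v 0.955 1.83 -2.304
v 0.905 2.43 -3.456
v 1.249 2.694 -2.928
v 1.475 2.126 -3.234
v 1.294 1.592 -2.848
v 0.566 2.668 -2.912
v 0.385 2.134 -2.526
v 2.423 -2.31 -0.589
v 3.129 -1.616 -0.451
v 3.503 -2.235 0.748
v 2.797 -2.93 0.609
v 2.542 -1.414 -0.163
v 2.917 -2.033 1.035
v 1.9 -1.631 -0.075
v 2.274 -2.25 1.124
v 1.502 -2.166 -0.227
v 1.876 -2.786 0.971
v 1.535 -2.769 -0.549
v 1.909 -3.388 0.649
v 1.984 -3.157 -0.89
v 2.358 -3.776 0.309
v 2.638 -3.149 -1.09
v 3.012 -3.768 0.109
v 3.191 -2.748 -1.056
v 3.565 -3.368 0.143
v 3.385 -2.143 -0.803
v 3.759 -2.763 0.395
f 2 4 1
f 5 2 1
f 1 4 3
f 3 5 1
f 2 8 4
f 6 2 5
f 6 8 2
f 4 8 3
f 7 5 3
f 3 8 7
f 7 6 5
f 8 6 7
f 10 9 13
f 10 13 11
f 11 13 14
f 11 14 12
f 13 9 15
f 13 15 14
f 14 15 16
f 14 16 12
f 15 9 17
f 15 17 16
f 16 17 18
f 16 18 12
f 17 9 19
f 17 19 18
f 18 19 20
f 18 20 12
f 19 9 21
f 19 21 20
f 20 21 22
f 20 22 12
f 21 9 23
f 21 23 22
f 22 23 24
f 22 24 12
f 23 9 25
f 23 25 24
f 24 25 26
f 24 26 12
f 25 9 27
f 25 27 26
f 26 27 28
f 26 28 12
f 27 9 29
f 27 29 28
f 28 29 30
f 28 30 12
f 29 9 31
f 29 31 30
f 30 31 32
f 30 32 12
f 31 9 33
f 31 33 32
f 32 33 34
f 32 34 12
f 33 9 10
f 33 10 34
f 34 10 11
f 34 11 12
f 35 46 40
f 35 40 36
f 35 36 42
f 35 42 45
f 35 45 46
f 36 40 44
f 40 46 39
f 46 45 37
f 45 42 41
f 42 36 43
f 38 44 39
f 38 39 37
f 38 37 41
f 38 41 43
f 38 43 44
f 39 44 40
f 37 39 46
f 41 37 45
f 43 41 42
f 44 43 36
f 48 47 51
f 48 51 49
f 49 51 52
f 49 52 50
f 51 47 53
f 51 53 52
f 52 53 54
f 52 54 50
f 53 47 55
f 53 55 54
f 54 55 56
f 54 56 50
f 55 47 57
f 55 57 56
f 56 57 58
f 56 58 50
f 57 47 59
f 57 59 58
f 58 59 60
f 58 60 50
f 59 47 61
f 59 61 60
f 60 61 62
f 60 62 50
f 61 47 63
f 61 63 62
f 62 63 64
f 62 64 50
f 63 47 65
f 63 65 64
f 64 65 66
f 64 66 50
f 65 47 48
f 65 48 66
f 66 48 49
f 66 49 50



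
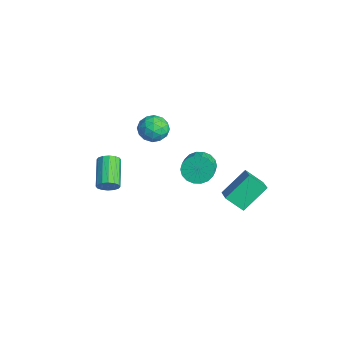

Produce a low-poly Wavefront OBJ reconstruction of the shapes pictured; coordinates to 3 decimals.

v -3.346 0.034 4.349
v -2.476 -0.257 4.793
v -3.084 -1.043 3.127
v -2.214 -1.334 3.571
v -3.108 -1.562 4.005
v -3.27 -0.896 4.76
v -2.29 -0.404 3.16
v -2.452 0.262 3.915
v -1.823 -0.528 4.058
v -2.328 -1.244 4.58
v -3.232 -0.056 3.34
v -3.737 -0.772 3.862
v -2.934 -0.017 4.679
v -2.626 -1.283 3.241
v -3.152 -1.417 3.497
v -2.64 -1.588 3.757
v -3.401 -0.392 4.659
v -2.889 -0.564 4.92
v -3.261 -1.331 4.457
v -2.671 -0.736 3
v -2.159 -0.908 3.261
v -2.92 0.288 4.163
v -2.408 0.117 4.423
v -2.299 0.031 3.463
v -2.038 -0.347 4.507
v -1.884 -0.981 3.789
v -1.929 -0.434 3.547
v -2.025 -0.042 3.991
v -2.336 -0.768 4.814
v -2.181 -1.401 4.096
v -2.707 -1.535 4.351
v -2.802 -1.144 4.795
v -1.952 -0.927 4.382
v -3.379 0.101 3.824
v -3.224 -0.532 3.106
v -2.758 -0.156 3.125
v -2.853 0.235 3.569
v -3.676 -0.319 4.131
v -3.522 -0.953 3.413
v -3.535 -1.258 3.929
v -3.631 -0.866 4.373
v -3.608 -0.373 3.538
v -0.362 1.413 1.886
v 0.203 2.163 1.54
v 1.427 1.576 2.268
v 0.862 0.827 2.614
v 0.05 2.323 1.926
v 1.274 1.737 2.654
v -0.184 2.304 2.304
v 1.04 1.717 3.032
v -0.453 2.108 2.6
v 0.771 1.522 3.327
v -0.704 1.775 2.753
v 0.519 1.188 3.481
v -0.888 1.37 2.735
v 0.336 0.783 3.463
v -0.967 0.973 2.549
v 0.257 0.387 3.277
v -0.927 0.664 2.232
v 0.297 0.077 2.96
v -0.774 0.503 1.846
v 0.45 -0.083 2.574
v -0.54 0.523 1.468
v 0.684 -0.064 2.196
v -0.271 0.718 1.173
v 0.953 0.132 1.9
v -0.019 1.052 1.019
v 1.204 0.465 1.747
v 0.164 1.457 1.037
v 1.388 0.87 1.765
v 0.243 1.853 1.223
v 1.467 1.267 1.951
v 1.996 2.147 0.555
v 1.661 3.736 1.934
v 0.67 2.412 -0.071
v 0.336 4.001 1.308
v 2.604 3.059 -0.348
v 2.27 4.648 1.031
v 1.279 3.324 -0.974
v 0.944 4.913 0.405
v -0.358 -4.228 1.502
v 0.025 -3.951 2.031
v -1.698 -3.354 2.967
v -2.082 -3.632 2.438
v -0.013 -3.678 1.788
v -1.736 -3.081 2.724
v -0.143 -3.553 1.468
v -1.866 -2.956 2.404
v -0.331 -3.608 1.157
v -2.054 -3.012 2.093
v -0.527 -3.83 0.939
v -2.25 -3.233 1.875
v -0.677 -4.159 0.871
v -2.4 -3.562 1.808
v -0.742 -4.506 0.973
v -2.465 -3.909 1.909
v -0.704 -4.779 1.216
v -2.427 -4.182 2.152
v -0.574 -4.904 1.536
v -2.297 -4.307 2.472
v -0.386 -4.848 1.847
v -2.109 -4.252 2.783
v -0.19 -4.627 2.065
v -1.913 -4.03 3.001
v -0.04 -4.298 2.132
v -1.763 -3.701 3.069
f 1 38 17
f 38 12 41
f 17 41 6
f 38 41 17
f 1 17 13
f 17 6 18
f 13 18 2
f 17 18 13
f 1 13 22
f 13 2 23
f 22 23 8
f 13 23 22
f 1 22 34
f 22 8 37
f 34 37 11
f 22 37 34
f 1 34 38
f 34 11 42
f 38 42 12
f 34 42 38
f 2 18 29
f 18 6 32
f 29 32 10
f 18 32 29
f 6 41 19
f 41 12 40
f 19 40 5
f 41 40 19
f 12 42 39
f 42 11 35
f 39 35 3
f 42 35 39
f 11 37 36
f 37 8 24
f 36 24 7
f 37 24 36
f 8 23 28
f 23 2 25
f 28 25 9
f 23 25 28
f 4 30 16
f 30 10 31
f 16 31 5
f 30 31 16
f 4 16 14
f 16 5 15
f 14 15 3
f 16 15 14
f 4 14 21
f 14 3 20
f 21 20 7
f 14 20 21
f 4 21 26
f 21 7 27
f 26 27 9
f 21 27 26
f 4 26 30
f 26 9 33
f 30 33 10
f 26 33 30
f 5 31 19
f 31 10 32
f 19 32 6
f 31 32 19
f 3 15 39
f 15 5 40
f 39 40 12
f 15 40 39
f 7 20 36
f 20 3 35
f 36 35 11
f 20 35 36
f 9 27 28
f 27 7 24
f 28 24 8
f 27 24 28
f 10 33 29
f 33 9 25
f 29 25 2
f 33 25 29
f 44 43 47
f 44 47 45
f 45 47 48
f 45 48 46
f 47 43 49
f 47 49 48
f 48 49 50
f 48 50 46
f 49 43 51
f 49 51 50
f 50 51 52
f 50 52 46
f 51 43 53
f 51 53 52
f 52 53 54
f 52 54 46
f 53 43 55
f 53 55 54
f 54 55 56
f 54 56 46
f 55 43 57
f 55 57 56
f 56 57 58
f 56 58 46
f 57 43 59
f 57 59 58
f 58 59 60
f 58 60 46
f 59 43 61
f 59 61 60
f 60 61 62
f 60 62 46
f 61 43 63
f 61 63 62
f 62 63 64
f 62 64 46
f 63 43 65
f 63 65 64
f 64 65 66
f 64 66 46
f 65 43 67
f 65 67 66
f 66 67 68
f 66 68 46
f 67 43 69
f 67 69 68
f 68 69 70
f 68 70 46
f 69 43 71
f 69 71 70
f 70 71 72
f 70 72 46
f 71 43 44
f 71 44 72
f 72 44 45
f 72 45 46
f 74 76 73
f 77 74 73
f 73 76 75
f 75 77 73
f 74 80 76
f 78 74 77
f 78 80 74
f 76 80 75
f 79 77 75
f 75 80 79
f 79 78 77
f 80 78 79
f 82 81 85
f 82 85 83
f 83 85 86
f 83 86 84
f 85 81 87
f 85 87 86
f 86 87 88
f 86 88 84
f 87 81 89
f 87 89 88
f 88 89 90
f 88 90 84
f 89 81 91
f 89 91 90
f 90 91 92
f 90 92 84
f 91 81 93
f 91 93 92
f 92 93 94
f 92 94 84
f 93 81 95
f 93 95 94
f 94 95 96
f 94 96 84
f 95 81 97
f 95 97 96
f 96 97 98
f 96 98 84
f 97 81 99
f 97 99 98
f 98 99 100
f 98 100 84
f 99 81 101
f 99 101 100
f 100 101 102
f 100 102 84
f 101 81 103
f 101 103 102
f 102 103 104
f 102 104 84
f 103 81 105
f 103 105 104
f 104 105 106
f 104 106 84
f 105 81 82
f 105 82 106
f 106 82 83
f 106 83 84



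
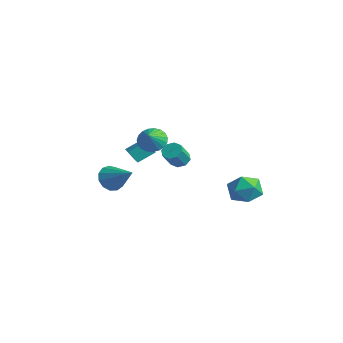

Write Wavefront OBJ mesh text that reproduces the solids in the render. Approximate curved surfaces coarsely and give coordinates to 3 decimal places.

v 0.111 -1.741 3.329
v 0.645 -2.061 2.638
v 0.729 -2.439 4.131
v 0.843 -1.75 2.756
v 0.915 -1.438 2.973
v 0.847 -1.178 3.251
v 0.652 -1.016 3.543
v 0.363 -0.979 3.798
v 0.031 -1.073 3.972
v -0.287 -1.284 4.034
v -0.537 -1.573 3.975
v -0.675 -1.891 3.804
v -0.676 -2.184 3.551
v -0.542 -2.4 3.259
v -0.295 -2.501 2.98
v 0.022 -2.472 2.761
v 0.355 -2.316 2.64
v -0.711 -4.102 0.462
v -0.217 -4.019 -0.357
v 1.051 -3.778 1.558
v -0.387 -3.522 -0.23
v -0.66 -3.208 0.116
v -0.949 -3.178 0.572
v -1.162 -3.441 0.993
v -1.233 -3.914 1.246
v -1.138 -4.447 1.25
v -0.907 -4.87 1.004
v -0.614 -5.049 0.586
v -0.352 -4.927 0.128
v -0.204 -4.543 -0.223
v 1.95 4.809 -1.042
v 2.552 4.692 -2.097
v 0.928 3.168 -1.443
v 1.53 3.051 -2.498
v 2.114 2.883 -1.44
v 2.745 3.897 -1.192
v 0.735 3.963 -2.348
v 1.366 4.977 -2.1
v 1.801 4.169 -2.903
v 2.653 3.501 -2.343
v 0.827 4.359 -1.197
v 1.679 3.691 -0.637
v -1.855 1.642 0.033
v -1.203 1.606 -0.22
v -0.813 0.721 0.915
v -1.465 0.758 1.167
v -1.268 2.014 0.121
v -0.879 1.13 1.255
v -1.677 2.204 0.41
v -1.287 1.32 1.544
v -2.19 2.065 0.478
v -1.8 1.181 1.612
v -2.507 1.679 0.285
v -2.117 0.794 1.42
v -2.441 1.27 -0.055
v -2.052 0.386 1.079
v -2.033 1.08 -0.344
v -1.643 0.196 0.79
v -1.52 1.219 -0.412
v -1.13 0.335 0.722
v -1.813 -1.712 0.936
v -2.281 -2.077 1.729
v -1.511 -0.64 1.608
v -1.979 -1.005 2.4
v -0.461 -2.395 1.42
v -0.929 -2.76 2.212
v -0.159 -1.323 2.091
v -0.627 -1.688 2.884
f 2 1 4
f 2 4 3
f 4 1 5
f 4 5 3
f 5 1 6
f 5 6 3
f 6 1 7
f 6 7 3
f 7 1 8
f 7 8 3
f 8 1 9
f 8 9 3
f 9 1 10
f 9 10 3
f 10 1 11
f 10 11 3
f 11 1 12
f 11 12 3
f 12 1 13
f 12 13 3
f 13 1 14
f 13 14 3
f 14 1 15
f 14 15 3
f 15 1 16
f 15 16 3
f 16 1 17
f 16 17 3
f 17 1 2
f 17 2 3
f 19 18 21
f 19 21 20
f 21 18 22
f 21 22 20
f 22 18 23
f 22 23 20
f 23 18 24
f 23 24 20
f 24 18 25
f 24 25 20
f 25 18 26
f 25 26 20
f 26 18 27
f 26 27 20
f 27 18 28
f 27 28 20
f 28 18 29
f 28 29 20
f 29 18 30
f 29 30 20
f 30 18 19
f 30 19 20
f 31 42 36
f 31 36 32
f 31 32 38
f 31 38 41
f 31 41 42
f 32 36 40
f 36 42 35
f 42 41 33
f 41 38 37
f 38 32 39
f 34 40 35
f 34 35 33
f 34 33 37
f 34 37 39
f 34 39 40
f 35 40 36
f 33 35 42
f 37 33 41
f 39 37 38
f 40 39 32
f 44 43 47
f 44 47 45
f 45 47 48
f 45 48 46
f 47 43 49
f 47 49 48
f 48 49 50
f 48 50 46
f 49 43 51
f 49 51 50
f 50 51 52
f 50 52 46
f 51 43 53
f 51 53 52
f 52 53 54
f 52 54 46
f 53 43 55
f 53 55 54
f 54 55 56
f 54 56 46
f 55 43 57
f 55 57 56
f 56 57 58
f 56 58 46
f 57 43 59
f 57 59 58
f 58 59 60
f 58 60 46
f 59 43 44
f 59 44 60
f 60 44 45
f 60 45 46
f 62 64 61
f 65 62 61
f 61 64 63
f 63 65 61
f 62 68 64
f 66 62 65
f 66 68 62
f 64 68 63
f 67 65 63
f 63 68 67
f 67 66 65
f 68 66 67



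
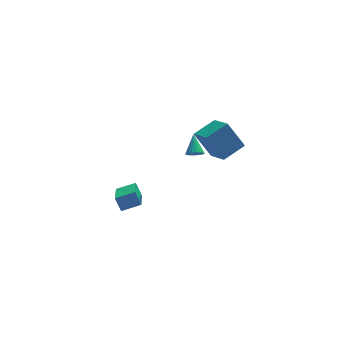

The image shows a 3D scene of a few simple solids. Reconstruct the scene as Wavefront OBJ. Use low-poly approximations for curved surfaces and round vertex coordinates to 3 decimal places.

v 0.426 -4.951 3.266
v -0.38 -4.461 4.717
v 0.052 -3.612 2.606
v -0.754 -3.122 4.056
v 1.634 -4.378 3.744
v 0.828 -3.888 5.194
v 1.26 -3.039 3.083
v 0.454 -2.549 4.534
v -4.254 0.556 -2.782
v -4.617 -1.4 -1.915
v -3.179 0.524 -2.404
v -3.542 -1.432 -1.537
v -3.998 0.172 -3.543
v -4.361 -1.784 -2.676
v -2.923 0.14 -3.165
v -3.286 -1.816 -2.298
v -0.664 -3.043 2.407
v -0.199 -3.194 2.512
v -0.556 -2.117 3.253
v -0.167 -3.058 2.358
v -0.22 -2.919 2.213
v -0.351 -2.801 2.102
v -0.535 -2.726 2.043
v -0.742 -2.705 2.047
v -0.936 -2.743 2.113
v -1.082 -2.833 2.23
v -1.156 -2.959 2.378
v -1.145 -3.1 2.53
v -1.051 -3.231 2.662
v -0.89 -3.329 2.749
v -0.69 -3.379 2.777
v -0.486 -3.37 2.741
v -0.312 -3.304 2.647
f 2 4 1
f 5 2 1
f 1 4 3
f 3 5 1
f 2 8 4
f 6 2 5
f 6 8 2
f 4 8 3
f 7 5 3
f 3 8 7
f 7 6 5
f 8 6 7
f 10 12 9
f 13 10 9
f 9 12 11
f 11 13 9
f 10 16 12
f 14 10 13
f 14 16 10
f 12 16 11
f 15 13 11
f 11 16 15
f 15 14 13
f 16 14 15
f 18 17 20
f 18 20 19
f 20 17 21
f 20 21 19
f 21 17 22
f 21 22 19
f 22 17 23
f 22 23 19
f 23 17 24
f 23 24 19
f 24 17 25
f 24 25 19
f 25 17 26
f 25 26 19
f 26 17 27
f 26 27 19
f 27 17 28
f 27 28 19
f 28 17 29
f 28 29 19
f 29 17 30
f 29 30 19
f 30 17 31
f 30 31 19
f 31 17 32
f 31 32 19
f 32 17 33
f 32 33 19
f 33 17 18
f 33 18 19



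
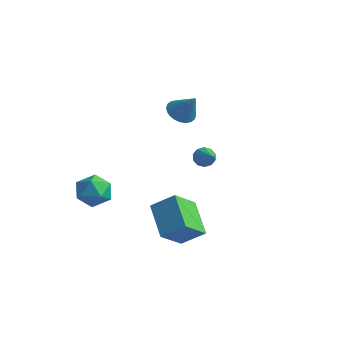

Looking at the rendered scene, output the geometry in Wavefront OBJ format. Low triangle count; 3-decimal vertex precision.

v -3.603 -2.102 -1.508
v -2.634 -2.112 -1.705
v -3.866 -3.068 -2.755
v -2.897 -3.078 -2.952
v -3.241 -3.526 -2.141
v -3.079 -2.929 -1.37
v -3.421 -2.251 -3.09
v -3.259 -1.654 -2.319
v -2.522 -2.204 -2.682
v -2.411 -2.992 -2.095
v -4.089 -2.188 -2.365
v -3.978 -2.976 -1.778
v -2.756 2.952 0.887
v -2.121 2.928 0.418
v -1.864 2.968 2.093
v -2.164 3.232 0.445
v -2.297 3.493 0.54
v -2.499 3.672 0.688
v -2.741 3.742 0.866
v -2.985 3.691 1.047
v -3.195 3.528 1.204
v -3.337 3.277 1.312
v -3.391 2.976 1.356
v -3.348 2.672 1.329
v -3.215 2.411 1.234
v -3.012 2.232 1.086
v -2.77 2.163 0.908
v -2.526 2.213 0.727
v -2.317 2.377 0.57
v -2.175 2.628 0.461
v 2.176 -1.204 1.486
v 2.505 -1.106 1.07
v 3.204 -1.816 2.154
v 2.523 -0.847 1.279
v 2.409 -0.724 1.567
v 2.206 -0.784 1.825
v 1.991 -1.005 1.953
v 1.847 -1.302 1.903
v 1.828 -1.561 1.694
v 1.943 -1.684 1.405
v 2.146 -1.624 1.148
v 2.361 -1.403 1.02
v 0.587 -2.997 -1.455
v 1.516 -2.413 -0.669
v 0.667 -1.713 -2.504
v 1.596 -1.129 -1.718
v 1.984 -3.891 -2.442
v 2.913 -3.307 -1.656
v 2.064 -2.607 -3.491
v 2.993 -2.023 -2.705
f 1 12 6
f 1 6 2
f 1 2 8
f 1 8 11
f 1 11 12
f 2 6 10
f 6 12 5
f 12 11 3
f 11 8 7
f 8 2 9
f 4 10 5
f 4 5 3
f 4 3 7
f 4 7 9
f 4 9 10
f 5 10 6
f 3 5 12
f 7 3 11
f 9 7 8
f 10 9 2
f 14 13 16
f 14 16 15
f 16 13 17
f 16 17 15
f 17 13 18
f 17 18 15
f 18 13 19
f 18 19 15
f 19 13 20
f 19 20 15
f 20 13 21
f 20 21 15
f 21 13 22
f 21 22 15
f 22 13 23
f 22 23 15
f 23 13 24
f 23 24 15
f 24 13 25
f 24 25 15
f 25 13 26
f 25 26 15
f 26 13 27
f 26 27 15
f 27 13 28
f 27 28 15
f 28 13 29
f 28 29 15
f 29 13 30
f 29 30 15
f 30 13 14
f 30 14 15
f 32 31 34
f 32 34 33
f 34 31 35
f 34 35 33
f 35 31 36
f 35 36 33
f 36 31 37
f 36 37 33
f 37 31 38
f 37 38 33
f 38 31 39
f 38 39 33
f 39 31 40
f 39 40 33
f 40 31 41
f 40 41 33
f 41 31 42
f 41 42 33
f 42 31 32
f 42 32 33
f 44 46 43
f 47 44 43
f 43 46 45
f 45 47 43
f 44 50 46
f 48 44 47
f 48 50 44
f 46 50 45
f 49 47 45
f 45 50 49
f 49 48 47
f 50 48 49



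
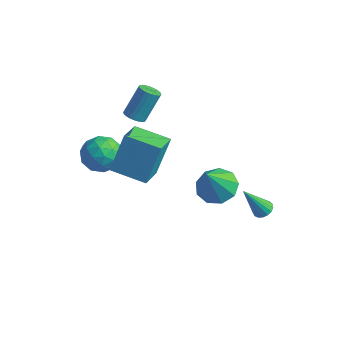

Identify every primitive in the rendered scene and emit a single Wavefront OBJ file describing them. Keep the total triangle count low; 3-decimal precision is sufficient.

v -3.979 -0.582 1.663
v -3.48 -0.839 1.758
v -3.301 0.045 3.211
v -3.801 0.302 3.117
v -3.415 -0.66 1.642
v -3.236 0.223 3.095
v -3.437 -0.47 1.529
v -3.258 0.413 2.982
v -3.541 -0.297 1.436
v -3.362 0.587 2.889
v -3.712 -0.167 1.378
v -3.533 0.717 2.831
v -3.924 -0.1 1.364
v -3.745 0.783 2.817
v -4.144 -0.107 1.395
v -3.965 0.777 2.848
v -4.339 -0.185 1.467
v -4.16 0.698 2.92
v -4.479 -0.325 1.569
v -4.3 0.559 3.022
v -4.544 -0.503 1.685
v -4.365 0.38 3.138
v -4.522 -0.693 1.798
v -4.343 0.19 3.251
v -4.418 -0.867 1.891
v -4.239 0.017 3.344
v -4.247 -0.997 1.949
v -4.068 -0.113 3.402
v -4.035 -1.063 1.963
v -3.856 -0.18 3.416
v -3.815 -1.057 1.932
v -3.636 -0.173 3.385
v -3.62 -0.978 1.86
v -3.441 -0.095 3.313
v -4.379 -2.241 1.014
v -3.638 -2.004 0.307
v -4.042 -3.896 0.813
v -3.301 -3.659 0.106
v -3.156 -3.419 1.119
v -3.365 -2.396 1.243
v -4.315 -3.504 -0.123
v -4.524 -2.481 0.001
v -3.599 -2.785 -0.396
v -2.882 -2.732 0.372
v -4.798 -3.168 0.748
v -4.081 -3.115 1.516
v -4.038 -1.977 0.678
v -3.642 -3.923 0.442
v -3.557 -3.782 1.038
v -3.121 -3.643 0.622
v -3.877 -2.207 1.228
v -3.442 -2.068 0.813
v -3.159 -2.9 1.29
v -4.238 -3.832 0.307
v -3.803 -3.693 -0.108
v -4.559 -2.257 0.498
v -4.123 -2.118 0.082
v -4.521 -3 -0.17
v -3.579 -2.297 -0.151
v -3.381 -3.27 -0.269
v -3.978 -3.179 -0.404
v -4.1 -2.577 -0.331
v -3.158 -2.266 0.3
v -2.96 -3.239 0.182
v -2.875 -3.098 0.778
v -2.998 -2.496 0.851
v -3.135 -2.725 -0.113
v -4.72 -2.661 0.938
v -4.522 -3.634 0.82
v -4.682 -3.404 0.269
v -4.805 -2.802 0.342
v -4.299 -2.63 1.389
v -4.101 -3.603 1.271
v -3.58 -3.323 1.451
v -3.702 -2.721 1.524
v -4.545 -3.175 1.233
v -2.008 -4.304 1.474
v -1.94 -3.39 3.352
v -2.671 -2.926 0.827
v -2.603 -2.012 2.705
v -0.377 -3.688 1.115
v -0.309 -2.774 2.993
v -1.04 -2.31 0.468
v -0.972 -1.396 2.346
v 1.617 2.124 -3.715
v 1.853 2.52 -3.434
v 1.063 1.296 -2.085
v 1.612 2.606 -3.472
v 1.373 2.581 -3.566
v 1.189 2.452 -3.694
v 1.104 2.248 -3.827
v 1.136 2.015 -3.934
v 1.278 1.807 -3.991
v 1.498 1.671 -3.985
v 1.746 1.64 -3.917
v 1.964 1.719 -3.803
v 2.102 1.891 -3.668
v 2.13 2.116 -3.544
v 2.04 2.343 -3.46
v -1.19 2.085 -3.707
v -0.127 2.135 -3.818
v -0.95 1.015 -1.893
v -0.367 2.716 -3.443
v -0.992 3.002 -3.192
v -1.71 2.859 -3.182
v -2.184 2.354 -3.417
v -2.193 1.723 -3.788
v -1.733 1.262 -4.121
v -1.018 1.186 -4.261
v -0.384 1.531 -4.141
f 2 1 5
f 2 5 3
f 3 5 6
f 3 6 4
f 5 1 7
f 5 7 6
f 6 7 8
f 6 8 4
f 7 1 9
f 7 9 8
f 8 9 10
f 8 10 4
f 9 1 11
f 9 11 10
f 10 11 12
f 10 12 4
f 11 1 13
f 11 13 12
f 12 13 14
f 12 14 4
f 13 1 15
f 13 15 14
f 14 15 16
f 14 16 4
f 15 1 17
f 15 17 16
f 16 17 18
f 16 18 4
f 17 1 19
f 17 19 18
f 18 19 20
f 18 20 4
f 19 1 21
f 19 21 20
f 20 21 22
f 20 22 4
f 21 1 23
f 21 23 22
f 22 23 24
f 22 24 4
f 23 1 25
f 23 25 24
f 24 25 26
f 24 26 4
f 25 1 27
f 25 27 26
f 26 27 28
f 26 28 4
f 27 1 29
f 27 29 28
f 28 29 30
f 28 30 4
f 29 1 31
f 29 31 30
f 30 31 32
f 30 32 4
f 31 1 33
f 31 33 32
f 32 33 34
f 32 34 4
f 33 1 2
f 33 2 34
f 34 2 3
f 34 3 4
f 35 72 51
f 72 46 75
f 51 75 40
f 72 75 51
f 35 51 47
f 51 40 52
f 47 52 36
f 51 52 47
f 35 47 56
f 47 36 57
f 56 57 42
f 47 57 56
f 35 56 68
f 56 42 71
f 68 71 45
f 56 71 68
f 35 68 72
f 68 45 76
f 72 76 46
f 68 76 72
f 36 52 63
f 52 40 66
f 63 66 44
f 52 66 63
f 40 75 53
f 75 46 74
f 53 74 39
f 75 74 53
f 46 76 73
f 76 45 69
f 73 69 37
f 76 69 73
f 45 71 70
f 71 42 58
f 70 58 41
f 71 58 70
f 42 57 62
f 57 36 59
f 62 59 43
f 57 59 62
f 38 64 50
f 64 44 65
f 50 65 39
f 64 65 50
f 38 50 48
f 50 39 49
f 48 49 37
f 50 49 48
f 38 48 55
f 48 37 54
f 55 54 41
f 48 54 55
f 38 55 60
f 55 41 61
f 60 61 43
f 55 61 60
f 38 60 64
f 60 43 67
f 64 67 44
f 60 67 64
f 39 65 53
f 65 44 66
f 53 66 40
f 65 66 53
f 37 49 73
f 49 39 74
f 73 74 46
f 49 74 73
f 41 54 70
f 54 37 69
f 70 69 45
f 54 69 70
f 43 61 62
f 61 41 58
f 62 58 42
f 61 58 62
f 44 67 63
f 67 43 59
f 63 59 36
f 67 59 63
f 78 80 77
f 81 78 77
f 77 80 79
f 79 81 77
f 78 84 80
f 82 78 81
f 82 84 78
f 80 84 79
f 83 81 79
f 79 84 83
f 83 82 81
f 84 82 83
f 86 85 88
f 86 88 87
f 88 85 89
f 88 89 87
f 89 85 90
f 89 90 87
f 90 85 91
f 90 91 87
f 91 85 92
f 91 92 87
f 92 85 93
f 92 93 87
f 93 85 94
f 93 94 87
f 94 85 95
f 94 95 87
f 95 85 96
f 95 96 87
f 96 85 97
f 96 97 87
f 97 85 98
f 97 98 87
f 98 85 99
f 98 99 87
f 99 85 86
f 99 86 87
f 101 100 103
f 101 103 102
f 103 100 104
f 103 104 102
f 104 100 105
f 104 105 102
f 105 100 106
f 105 106 102
f 106 100 107
f 106 107 102
f 107 100 108
f 107 108 102
f 108 100 109
f 108 109 102
f 109 100 110
f 109 110 102
f 110 100 101
f 110 101 102



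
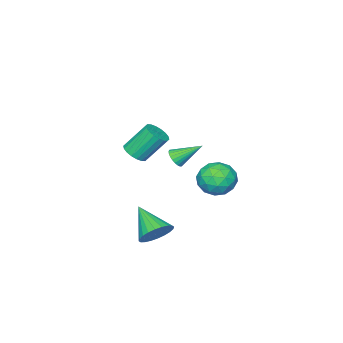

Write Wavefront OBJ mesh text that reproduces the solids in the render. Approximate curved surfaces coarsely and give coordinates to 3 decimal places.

v 3.931 2.81 -4.131
v 4.771 3.009 -3.552
v 3.489 1.11 -2.909
v 4.488 3.223 -3.356
v 4.119 3.374 -3.278
v 3.722 3.44 -3.331
v 3.357 3.41 -3.505
v 3.079 3.288 -3.774
v 2.931 3.094 -4.098
v 2.935 2.856 -4.427
v 3.09 2.611 -4.711
v 3.374 2.397 -4.907
v 3.742 2.246 -4.984
v 4.139 2.18 -4.932
v 4.504 2.21 -4.758
v 4.782 2.332 -4.489
v 4.931 2.526 -4.165
v 4.927 2.764 -3.836
v 2.746 0.199 0.577
v 3.452 0.267 0.924
v 2.621 1.129 2.449
v 1.914 1.061 2.103
v 3.426 0.565 0.74
v 2.595 1.428 2.266
v 3.265 0.792 0.525
v 2.434 1.654 2.05
v 3.001 0.9 0.319
v 2.17 1.763 1.845
v 2.686 0.87 0.165
v 1.855 1.733 1.691
v 2.384 0.707 0.093
v 1.552 1.57 1.618
v 2.152 0.443 0.116
v 1.321 1.306 1.642
v 2.039 0.131 0.231
v 1.208 0.993 1.756
v 2.065 -0.168 0.414
v 1.234 0.695 1.94
v 2.226 -0.394 0.63
v 1.395 0.468 2.155
v 2.49 -0.503 0.835
v 1.659 0.36 2.361
v 2.805 -0.473 0.989
v 1.974 0.39 2.515
v 3.108 -0.31 1.062
v 2.276 0.553 2.587
v 3.339 -0.046 1.038
v 2.508 0.817 2.564
v -3.756 1.804 -3.109
v -2.695 1.5 -2.541
v -3.305 0.56 -4.619
v -2.244 0.256 -4.051
v -3.33 -0.103 -3.57
v -3.609 0.666 -2.637
v -2.391 1.394 -4.523
v -2.67 2.163 -3.59
v -1.852 1.247 -3.415
v -2.432 0.321 -2.827
v -3.568 1.739 -4.333
v -4.148 0.813 -3.745
v -3.265 1.761 -2.692
v -2.735 0.299 -4.468
v -3.373 0.088 -4.185
v -2.749 -0.091 -3.851
v -3.802 1.271 -2.749
v -3.179 1.092 -2.415
v -3.552 0.15 -3.02
v -2.821 0.968 -4.745
v -2.198 0.789 -4.411
v -3.251 2.151 -3.309
v -2.627 1.972 -2.975
v -2.448 1.91 -4.14
v -2.146 1.434 -2.873
v -1.881 0.703 -3.76
v -1.967 1.372 -4.037
v -2.131 1.823 -3.489
v -2.487 0.89 -2.527
v -2.222 0.159 -3.414
v -2.86 -0.052 -3.131
v -3.024 0.399 -2.583
v -1.991 0.741 -3.04
v -3.778 1.901 -3.746
v -3.513 1.17 -4.633
v -2.976 1.661 -4.577
v -3.14 2.112 -4.029
v -4.119 1.357 -3.4
v -3.854 0.626 -4.287
v -3.869 0.237 -3.671
v -4.033 0.688 -3.123
v -4.009 1.319 -4.12
v -1.705 -0.914 -2.097
v -1.309 -0.419 -2.313
v -2.615 0.274 -1.043
v -1.502 -0.411 -2.489
v -1.726 -0.479 -2.606
v -1.947 -0.613 -2.644
v -2.131 -0.794 -2.6
v -2.25 -0.992 -2.479
v -2.286 -1.179 -2.299
v -2.234 -1.325 -2.089
v -2.101 -1.409 -1.88
v -1.908 -1.418 -1.704
v -1.684 -1.349 -1.588
v -1.464 -1.215 -1.549
v -1.28 -1.035 -1.593
v -1.16 -0.836 -1.715
v -1.124 -0.649 -1.894
v -1.176 -0.503 -2.104
f 2 1 4
f 2 4 3
f 4 1 5
f 4 5 3
f 5 1 6
f 5 6 3
f 6 1 7
f 6 7 3
f 7 1 8
f 7 8 3
f 8 1 9
f 8 9 3
f 9 1 10
f 9 10 3
f 10 1 11
f 10 11 3
f 11 1 12
f 11 12 3
f 12 1 13
f 12 13 3
f 13 1 14
f 13 14 3
f 14 1 15
f 14 15 3
f 15 1 16
f 15 16 3
f 16 1 17
f 16 17 3
f 17 1 18
f 17 18 3
f 18 1 2
f 18 2 3
f 20 19 23
f 20 23 21
f 21 23 24
f 21 24 22
f 23 19 25
f 23 25 24
f 24 25 26
f 24 26 22
f 25 19 27
f 25 27 26
f 26 27 28
f 26 28 22
f 27 19 29
f 27 29 28
f 28 29 30
f 28 30 22
f 29 19 31
f 29 31 30
f 30 31 32
f 30 32 22
f 31 19 33
f 31 33 32
f 32 33 34
f 32 34 22
f 33 19 35
f 33 35 34
f 34 35 36
f 34 36 22
f 35 19 37
f 35 37 36
f 36 37 38
f 36 38 22
f 37 19 39
f 37 39 38
f 38 39 40
f 38 40 22
f 39 19 41
f 39 41 40
f 40 41 42
f 40 42 22
f 41 19 43
f 41 43 42
f 42 43 44
f 42 44 22
f 43 19 45
f 43 45 44
f 44 45 46
f 44 46 22
f 45 19 47
f 45 47 46
f 46 47 48
f 46 48 22
f 47 19 20
f 47 20 48
f 48 20 21
f 48 21 22
f 49 86 65
f 86 60 89
f 65 89 54
f 86 89 65
f 49 65 61
f 65 54 66
f 61 66 50
f 65 66 61
f 49 61 70
f 61 50 71
f 70 71 56
f 61 71 70
f 49 70 82
f 70 56 85
f 82 85 59
f 70 85 82
f 49 82 86
f 82 59 90
f 86 90 60
f 82 90 86
f 50 66 77
f 66 54 80
f 77 80 58
f 66 80 77
f 54 89 67
f 89 60 88
f 67 88 53
f 89 88 67
f 60 90 87
f 90 59 83
f 87 83 51
f 90 83 87
f 59 85 84
f 85 56 72
f 84 72 55
f 85 72 84
f 56 71 76
f 71 50 73
f 76 73 57
f 71 73 76
f 52 78 64
f 78 58 79
f 64 79 53
f 78 79 64
f 52 64 62
f 64 53 63
f 62 63 51
f 64 63 62
f 52 62 69
f 62 51 68
f 69 68 55
f 62 68 69
f 52 69 74
f 69 55 75
f 74 75 57
f 69 75 74
f 52 74 78
f 74 57 81
f 78 81 58
f 74 81 78
f 53 79 67
f 79 58 80
f 67 80 54
f 79 80 67
f 51 63 87
f 63 53 88
f 87 88 60
f 63 88 87
f 55 68 84
f 68 51 83
f 84 83 59
f 68 83 84
f 57 75 76
f 75 55 72
f 76 72 56
f 75 72 76
f 58 81 77
f 81 57 73
f 77 73 50
f 81 73 77
f 92 91 94
f 92 94 93
f 94 91 95
f 94 95 93
f 95 91 96
f 95 96 93
f 96 91 97
f 96 97 93
f 97 91 98
f 97 98 93
f 98 91 99
f 98 99 93
f 99 91 100
f 99 100 93
f 100 91 101
f 100 101 93
f 101 91 102
f 101 102 93
f 102 91 103
f 102 103 93
f 103 91 104
f 103 104 93
f 104 91 105
f 104 105 93
f 105 91 106
f 105 106 93
f 106 91 107
f 106 107 93
f 107 91 108
f 107 108 93
f 108 91 92
f 108 92 93



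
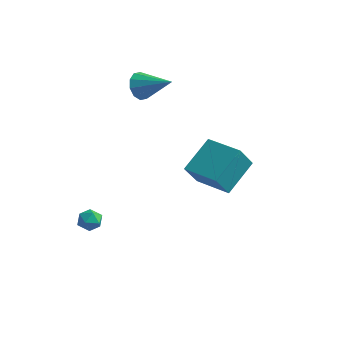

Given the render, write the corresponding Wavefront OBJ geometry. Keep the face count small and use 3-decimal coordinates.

v -3.339 2.486 2.999
v -3.011 1.975 2.349
v -1.541 2.594 3.821
v -2.969 2.499 2.189
v -3.069 3.019 2.339
v -3.272 3.336 2.741
v -3.5 3.328 3.241
v -3.667 2.998 3.649
v -3.709 2.473 3.808
v -3.609 1.954 3.659
v -3.406 1.637 3.257
v -3.178 1.645 2.756
v 1.146 2.013 -1.348
v 1.601 1.849 -2.12
v 2.314 0.747 -0.392
v 1.786 2.121 -1.986
v 1.874 2.377 -1.756
v 1.851 2.577 -1.463
v 1.721 2.691 -1.153
v 1.503 2.702 -0.873
v 1.231 2.608 -0.665
v 0.946 2.423 -0.561
v 0.691 2.176 -0.577
v 0.506 1.904 -0.711
v 0.418 1.649 -0.941
v 0.441 1.449 -1.234
v 0.571 1.335 -1.544
v 0.789 1.324 -1.824
v 1.061 1.418 -2.032
v 1.346 1.602 -2.136
v -3.135 -2.42 -3.256
v -2.469 -2.355 -3.478
v -3.251 -3.365 -3.882
v -2.585 -3.3 -4.104
v -2.718 -3.466 -3.432
v -2.647 -2.882 -3.045
v -3.073 -2.838 -4.315
v -3.002 -2.254 -3.928
v -2.431 -2.613 -4.132
v -2.212 -3.001 -3.587
v -3.508 -2.719 -3.773
v -3.289 -3.107 -3.228
v 2.03 -2.026 1.349
v 2.294 -0.287 2.551
v 2.215 -1.158 0.054
v 2.48 0.58 1.255
v 3.98 -2.36 1.405
v 4.245 -0.622 2.606
v 4.166 -1.493 0.109
v 4.43 0.246 1.311
f 2 1 4
f 2 4 3
f 4 1 5
f 4 5 3
f 5 1 6
f 5 6 3
f 6 1 7
f 6 7 3
f 7 1 8
f 7 8 3
f 8 1 9
f 8 9 3
f 9 1 10
f 9 10 3
f 10 1 11
f 10 11 3
f 11 1 12
f 11 12 3
f 12 1 2
f 12 2 3
f 14 13 16
f 14 16 15
f 16 13 17
f 16 17 15
f 17 13 18
f 17 18 15
f 18 13 19
f 18 19 15
f 19 13 20
f 19 20 15
f 20 13 21
f 20 21 15
f 21 13 22
f 21 22 15
f 22 13 23
f 22 23 15
f 23 13 24
f 23 24 15
f 24 13 25
f 24 25 15
f 25 13 26
f 25 26 15
f 26 13 27
f 26 27 15
f 27 13 28
f 27 28 15
f 28 13 29
f 28 29 15
f 29 13 30
f 29 30 15
f 30 13 14
f 30 14 15
f 31 42 36
f 31 36 32
f 31 32 38
f 31 38 41
f 31 41 42
f 32 36 40
f 36 42 35
f 42 41 33
f 41 38 37
f 38 32 39
f 34 40 35
f 34 35 33
f 34 33 37
f 34 37 39
f 34 39 40
f 35 40 36
f 33 35 42
f 37 33 41
f 39 37 38
f 40 39 32
f 44 46 43
f 47 44 43
f 43 46 45
f 45 47 43
f 44 50 46
f 48 44 47
f 48 50 44
f 46 50 45
f 49 47 45
f 45 50 49
f 49 48 47
f 50 48 49



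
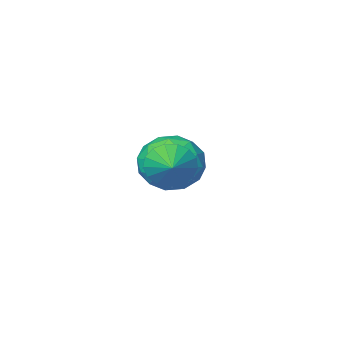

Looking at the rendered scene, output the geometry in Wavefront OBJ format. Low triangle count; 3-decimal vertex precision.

v -1.184 0.453 0.333
v -0.333 0.629 -0.296
v -1.207 -1.209 -0.164
v -0.356 -1.033 -0.793
v -0.249 -1.007 0.274
v -0.234 0.02 0.581
v -1.306 -0.6 -1.041
v -1.291 0.427 -0.734
v -0.409 -0.022 -1.145
v 0.245 -0.274 -0.333
v -1.785 -0.306 -0.127
v -1.131 -0.558 0.685
v -0.756 0.687 0.062
v -0.784 -1.267 -0.522
v -0.72 -1.252 0.105
v -0.22 -1.149 -0.265
v -0.698 0.329 0.577
v -0.198 0.433 0.207
v -0.149 -0.529 0.543
v -1.342 -1.013 -0.667
v -0.842 -0.909 -1.037
v -1.32 0.569 -0.195
v -0.82 0.672 -0.565
v -1.391 -0.051 -1.003
v -0.301 0.408 -0.807
v -0.314 -0.569 -1.099
v -0.872 -0.315 -1.245
v -0.864 0.289 -1.064
v 0.083 0.26 -0.329
v 0.07 -0.717 -0.621
v 0.133 -0.702 0.006
v 0.141 -0.098 0.186
v 0.039 -0.123 -0.828
v -1.61 0.137 0.161
v -1.623 -0.84 -0.131
v -1.681 -0.482 -0.646
v -1.673 0.122 -0.466
v -1.226 -0.011 0.639
v -1.239 -0.988 0.347
v -0.676 -0.869 0.604
v -0.668 -0.265 0.785
v -1.579 -0.457 0.368
v 0.839 2.468 1.224
v 1.165 2.078 1.762
v 1.321 3.412 1.616
v 1.4 2.069 1.496
v 1.506 2.151 1.169
v 1.459 2.306 0.853
v 1.271 2.498 0.623
v 0.983 2.683 0.53
v 0.663 2.819 0.596
v 0.383 2.874 0.806
v 0.208 2.837 1.111
v 0.177 2.715 1.443
v 0.298 2.536 1.723
v 0.543 2.342 1.89
v 0.856 2.177 1.904
f 1 38 17
f 38 12 41
f 17 41 6
f 38 41 17
f 1 17 13
f 17 6 18
f 13 18 2
f 17 18 13
f 1 13 22
f 13 2 23
f 22 23 8
f 13 23 22
f 1 22 34
f 22 8 37
f 34 37 11
f 22 37 34
f 1 34 38
f 34 11 42
f 38 42 12
f 34 42 38
f 2 18 29
f 18 6 32
f 29 32 10
f 18 32 29
f 6 41 19
f 41 12 40
f 19 40 5
f 41 40 19
f 12 42 39
f 42 11 35
f 39 35 3
f 42 35 39
f 11 37 36
f 37 8 24
f 36 24 7
f 37 24 36
f 8 23 28
f 23 2 25
f 28 25 9
f 23 25 28
f 4 30 16
f 30 10 31
f 16 31 5
f 30 31 16
f 4 16 14
f 16 5 15
f 14 15 3
f 16 15 14
f 4 14 21
f 14 3 20
f 21 20 7
f 14 20 21
f 4 21 26
f 21 7 27
f 26 27 9
f 21 27 26
f 4 26 30
f 26 9 33
f 30 33 10
f 26 33 30
f 5 31 19
f 31 10 32
f 19 32 6
f 31 32 19
f 3 15 39
f 15 5 40
f 39 40 12
f 15 40 39
f 7 20 36
f 20 3 35
f 36 35 11
f 20 35 36
f 9 27 28
f 27 7 24
f 28 24 8
f 27 24 28
f 10 33 29
f 33 9 25
f 29 25 2
f 33 25 29
f 44 43 46
f 44 46 45
f 46 43 47
f 46 47 45
f 47 43 48
f 47 48 45
f 48 43 49
f 48 49 45
f 49 43 50
f 49 50 45
f 50 43 51
f 50 51 45
f 51 43 52
f 51 52 45
f 52 43 53
f 52 53 45
f 53 43 54
f 53 54 45
f 54 43 55
f 54 55 45
f 55 43 56
f 55 56 45
f 56 43 57
f 56 57 45
f 57 43 44
f 57 44 45

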